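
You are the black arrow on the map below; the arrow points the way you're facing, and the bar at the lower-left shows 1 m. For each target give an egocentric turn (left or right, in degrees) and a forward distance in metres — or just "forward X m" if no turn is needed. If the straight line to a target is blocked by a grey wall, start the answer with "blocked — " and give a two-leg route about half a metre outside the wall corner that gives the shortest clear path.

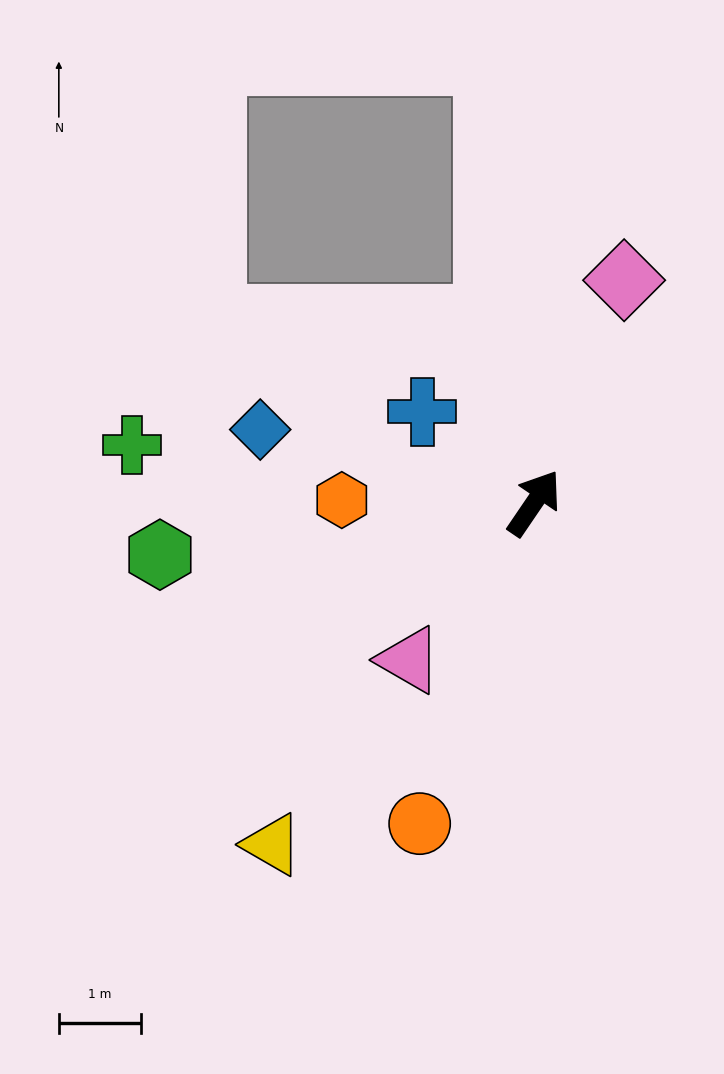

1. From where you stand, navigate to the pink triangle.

turn left 176°, forward 2.5 m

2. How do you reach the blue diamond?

turn left 109°, forward 3.5 m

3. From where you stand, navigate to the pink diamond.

turn left 12°, forward 2.9 m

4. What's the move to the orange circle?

turn right 165°, forward 4.2 m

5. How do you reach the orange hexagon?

turn left 123°, forward 2.4 m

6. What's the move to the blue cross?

turn left 85°, forward 1.8 m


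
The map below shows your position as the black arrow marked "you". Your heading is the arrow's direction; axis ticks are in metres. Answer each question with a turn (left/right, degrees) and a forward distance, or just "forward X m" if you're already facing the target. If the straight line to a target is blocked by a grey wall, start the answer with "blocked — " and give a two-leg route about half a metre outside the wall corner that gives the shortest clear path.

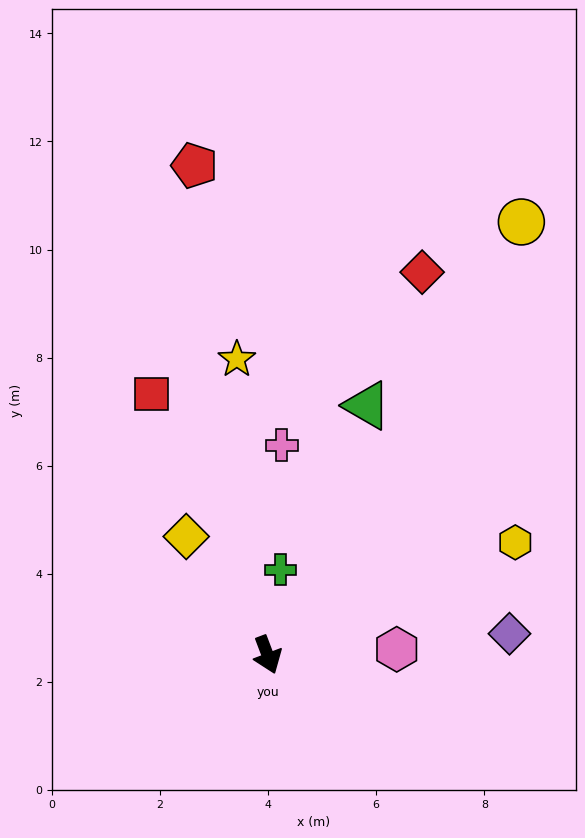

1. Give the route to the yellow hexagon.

turn left 94°, forward 5.0 m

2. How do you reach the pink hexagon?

turn left 72°, forward 2.4 m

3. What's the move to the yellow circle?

turn left 129°, forward 9.3 m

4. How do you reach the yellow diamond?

turn right 166°, forward 2.7 m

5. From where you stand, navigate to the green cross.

turn left 151°, forward 1.6 m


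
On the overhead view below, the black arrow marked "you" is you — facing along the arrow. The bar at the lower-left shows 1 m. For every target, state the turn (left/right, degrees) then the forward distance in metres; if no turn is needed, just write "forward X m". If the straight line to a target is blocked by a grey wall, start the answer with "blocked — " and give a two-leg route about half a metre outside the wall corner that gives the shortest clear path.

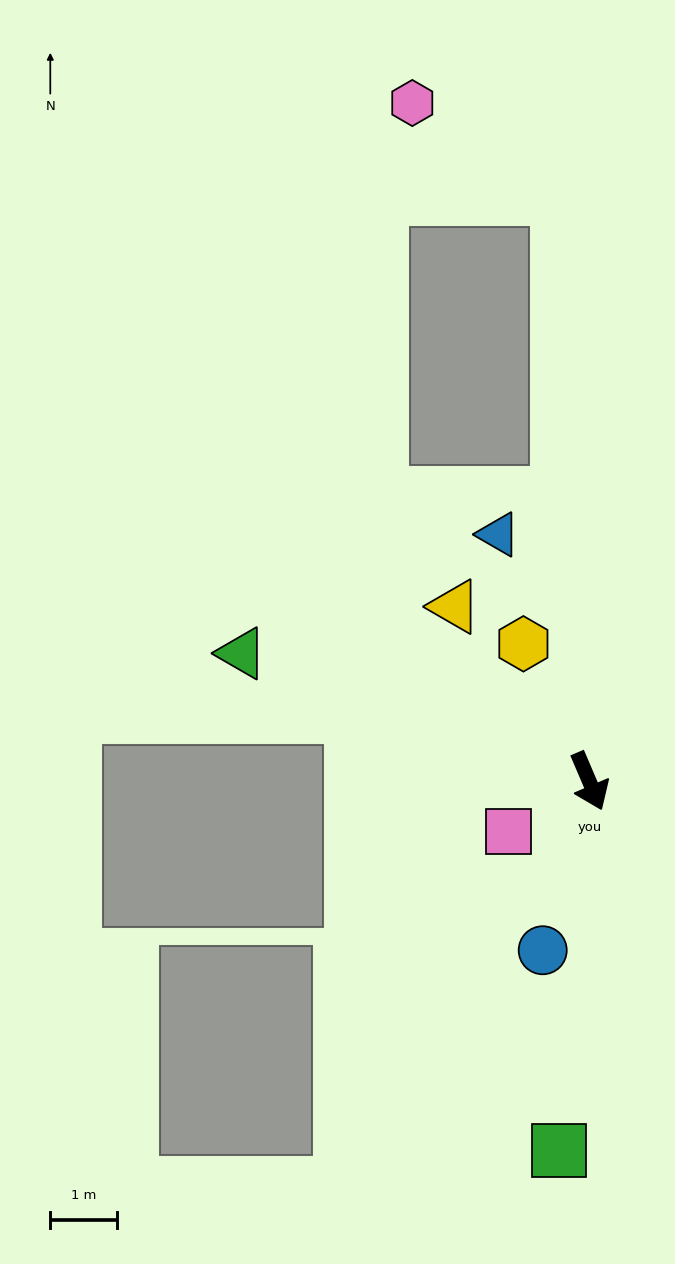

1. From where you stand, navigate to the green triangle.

turn right 133°, forward 5.6 m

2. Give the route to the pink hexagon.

blocked — turn left 160°, forward 8.8 m, then turn left 54°, forward 2.6 m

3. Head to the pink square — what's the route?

turn right 81°, forward 1.4 m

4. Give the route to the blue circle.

turn right 39°, forward 2.6 m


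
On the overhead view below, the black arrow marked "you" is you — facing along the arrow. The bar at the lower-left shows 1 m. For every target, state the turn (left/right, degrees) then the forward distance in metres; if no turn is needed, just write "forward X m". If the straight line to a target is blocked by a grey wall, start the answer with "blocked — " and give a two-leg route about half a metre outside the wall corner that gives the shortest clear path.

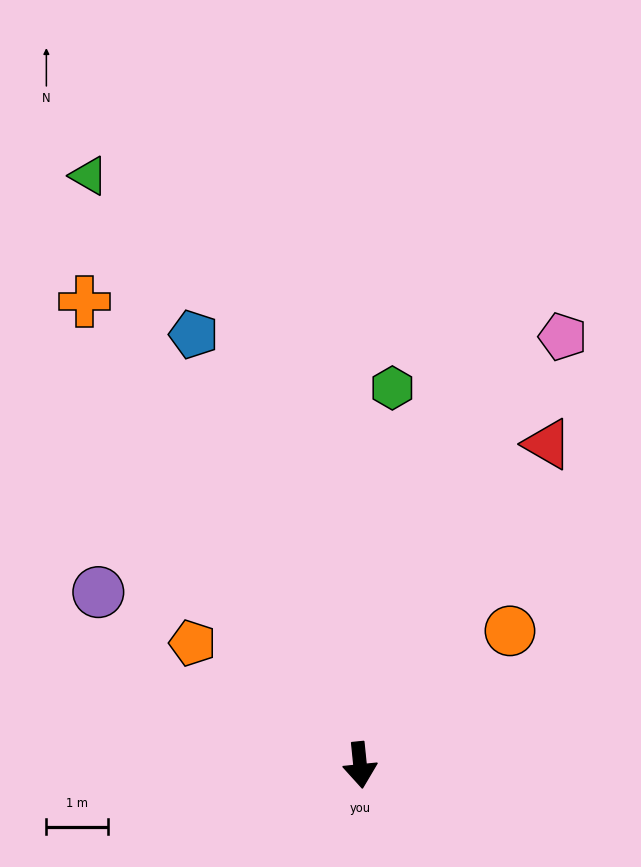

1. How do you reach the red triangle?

turn left 144°, forward 6.0 m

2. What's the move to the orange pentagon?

turn right 132°, forward 3.3 m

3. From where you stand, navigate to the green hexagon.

turn left 169°, forward 6.1 m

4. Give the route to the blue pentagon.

turn right 165°, forward 7.5 m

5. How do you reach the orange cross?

turn right 155°, forward 8.7 m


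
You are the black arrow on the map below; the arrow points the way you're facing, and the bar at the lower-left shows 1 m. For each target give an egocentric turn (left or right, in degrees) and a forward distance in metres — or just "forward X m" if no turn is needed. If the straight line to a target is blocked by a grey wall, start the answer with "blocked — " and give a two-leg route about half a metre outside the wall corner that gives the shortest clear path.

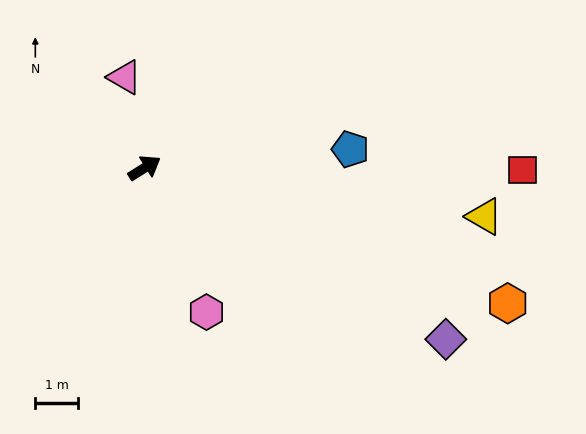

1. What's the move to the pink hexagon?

turn right 99°, forward 3.7 m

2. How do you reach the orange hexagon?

turn right 52°, forward 9.1 m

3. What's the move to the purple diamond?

turn right 62°, forward 8.2 m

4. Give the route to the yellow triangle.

turn right 40°, forward 8.1 m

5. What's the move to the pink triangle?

turn left 70°, forward 2.2 m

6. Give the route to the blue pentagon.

turn right 27°, forward 4.9 m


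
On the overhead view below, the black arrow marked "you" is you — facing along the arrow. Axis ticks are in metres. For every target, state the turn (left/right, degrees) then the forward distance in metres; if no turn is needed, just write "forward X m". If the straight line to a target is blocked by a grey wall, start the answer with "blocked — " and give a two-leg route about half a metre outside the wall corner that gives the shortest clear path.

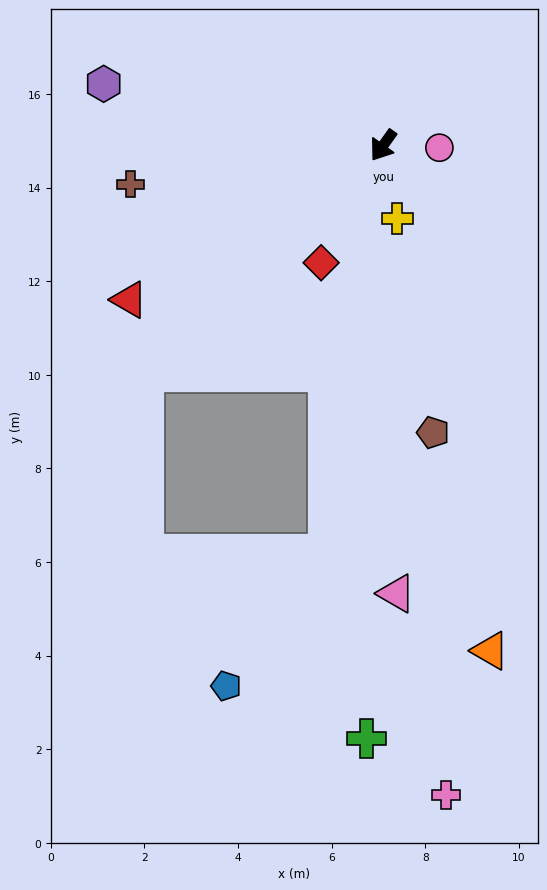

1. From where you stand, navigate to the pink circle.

turn left 123°, forward 1.2 m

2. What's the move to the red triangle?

turn right 23°, forward 6.4 m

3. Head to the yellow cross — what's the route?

turn left 46°, forward 1.6 m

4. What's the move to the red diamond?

turn left 8°, forward 2.8 m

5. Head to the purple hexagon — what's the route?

turn right 67°, forward 6.1 m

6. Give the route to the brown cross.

turn right 46°, forward 5.5 m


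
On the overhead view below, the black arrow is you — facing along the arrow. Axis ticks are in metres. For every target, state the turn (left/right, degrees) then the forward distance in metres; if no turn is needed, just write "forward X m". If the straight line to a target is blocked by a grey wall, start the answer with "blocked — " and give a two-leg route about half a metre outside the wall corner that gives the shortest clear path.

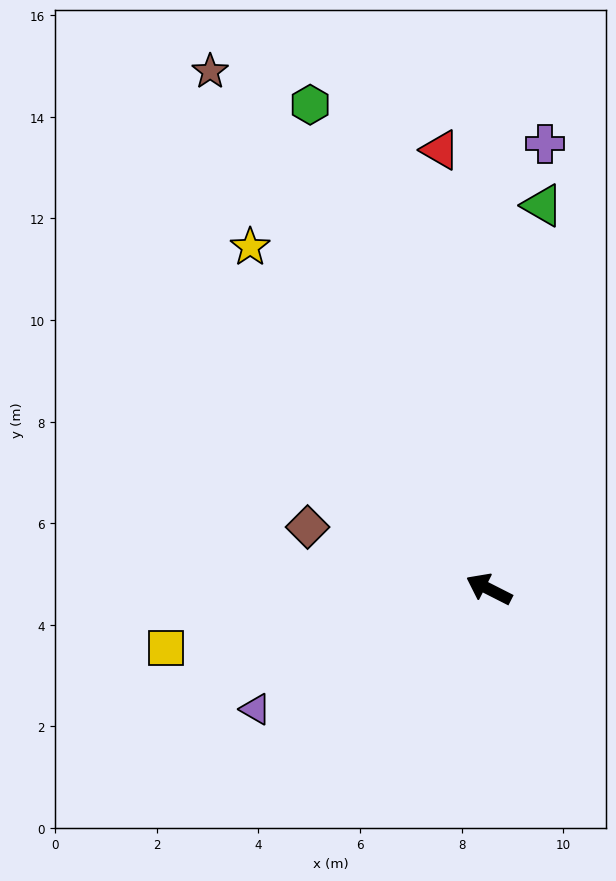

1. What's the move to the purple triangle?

turn left 54°, forward 5.2 m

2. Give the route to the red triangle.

turn right 57°, forward 8.7 m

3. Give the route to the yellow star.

turn right 28°, forward 8.2 m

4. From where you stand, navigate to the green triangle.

turn right 71°, forward 7.6 m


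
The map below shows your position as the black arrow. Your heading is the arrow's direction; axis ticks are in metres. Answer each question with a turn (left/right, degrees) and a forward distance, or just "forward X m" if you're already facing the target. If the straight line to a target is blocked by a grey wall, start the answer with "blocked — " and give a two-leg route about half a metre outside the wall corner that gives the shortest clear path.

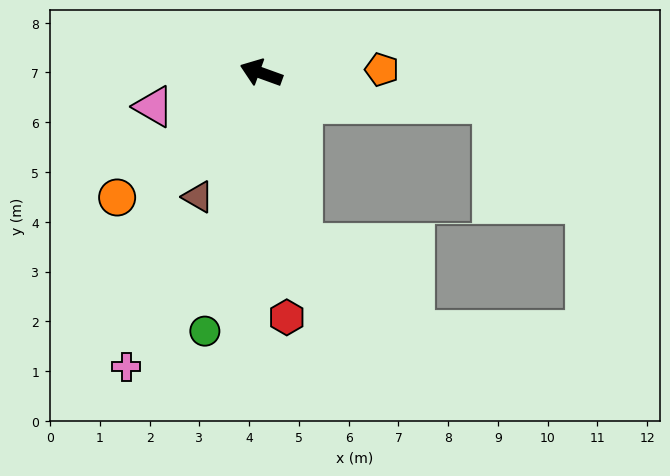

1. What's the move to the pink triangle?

turn left 37°, forward 2.3 m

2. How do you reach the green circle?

turn left 98°, forward 5.3 m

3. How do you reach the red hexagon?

turn left 116°, forward 4.9 m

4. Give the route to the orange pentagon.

turn right 158°, forward 2.4 m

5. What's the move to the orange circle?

turn left 61°, forward 3.8 m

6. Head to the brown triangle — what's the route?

turn left 83°, forward 2.8 m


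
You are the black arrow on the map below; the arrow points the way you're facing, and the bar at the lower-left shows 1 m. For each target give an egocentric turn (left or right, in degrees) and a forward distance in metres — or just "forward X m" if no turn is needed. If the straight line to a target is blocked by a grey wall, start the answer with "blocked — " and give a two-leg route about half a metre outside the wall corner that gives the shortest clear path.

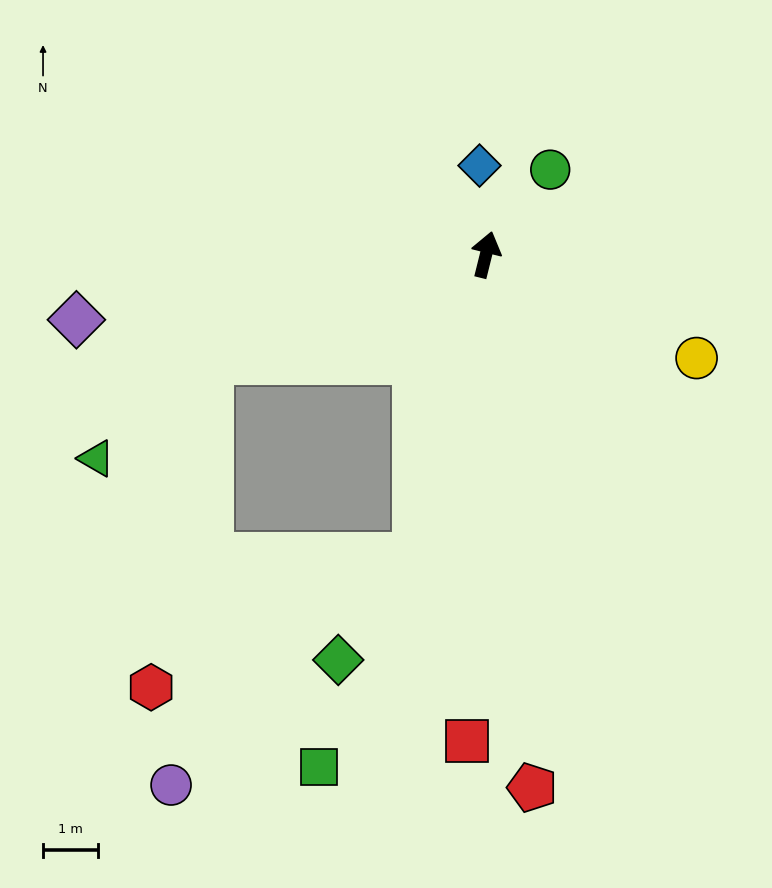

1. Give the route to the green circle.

turn right 23°, forward 1.9 m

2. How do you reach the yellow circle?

turn right 102°, forward 4.3 m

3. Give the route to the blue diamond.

turn left 18°, forward 1.6 m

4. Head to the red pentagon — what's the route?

turn right 161°, forward 9.8 m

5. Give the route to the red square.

turn right 168°, forward 8.9 m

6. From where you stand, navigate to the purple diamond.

turn left 113°, forward 7.6 m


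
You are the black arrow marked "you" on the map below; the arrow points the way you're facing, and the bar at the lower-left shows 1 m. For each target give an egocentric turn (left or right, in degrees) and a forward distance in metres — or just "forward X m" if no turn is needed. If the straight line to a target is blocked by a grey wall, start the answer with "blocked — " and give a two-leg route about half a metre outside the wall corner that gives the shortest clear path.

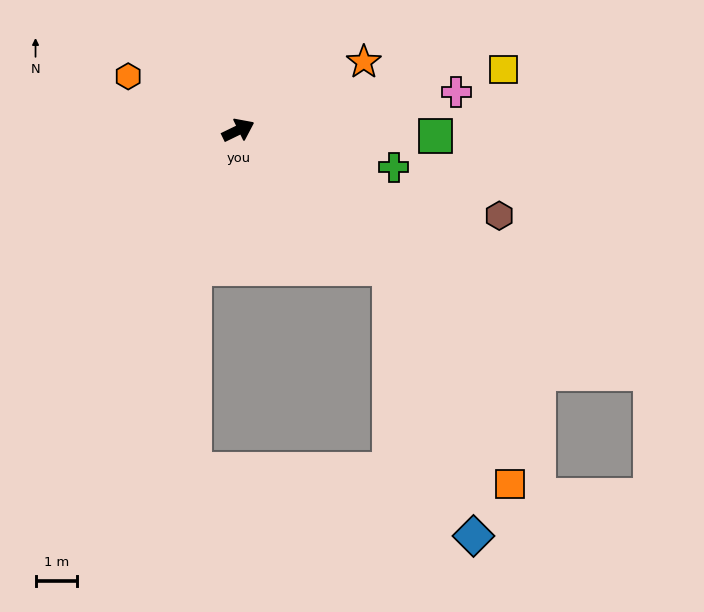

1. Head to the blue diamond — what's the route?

blocked — turn right 68°, forward 4.9 m, then turn right 31°, forward 6.7 m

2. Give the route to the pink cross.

turn right 16°, forward 5.3 m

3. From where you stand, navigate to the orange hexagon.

turn left 128°, forward 2.9 m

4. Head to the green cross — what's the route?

turn right 39°, forward 3.8 m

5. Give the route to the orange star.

turn left 3°, forward 3.4 m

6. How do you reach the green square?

turn right 28°, forward 4.7 m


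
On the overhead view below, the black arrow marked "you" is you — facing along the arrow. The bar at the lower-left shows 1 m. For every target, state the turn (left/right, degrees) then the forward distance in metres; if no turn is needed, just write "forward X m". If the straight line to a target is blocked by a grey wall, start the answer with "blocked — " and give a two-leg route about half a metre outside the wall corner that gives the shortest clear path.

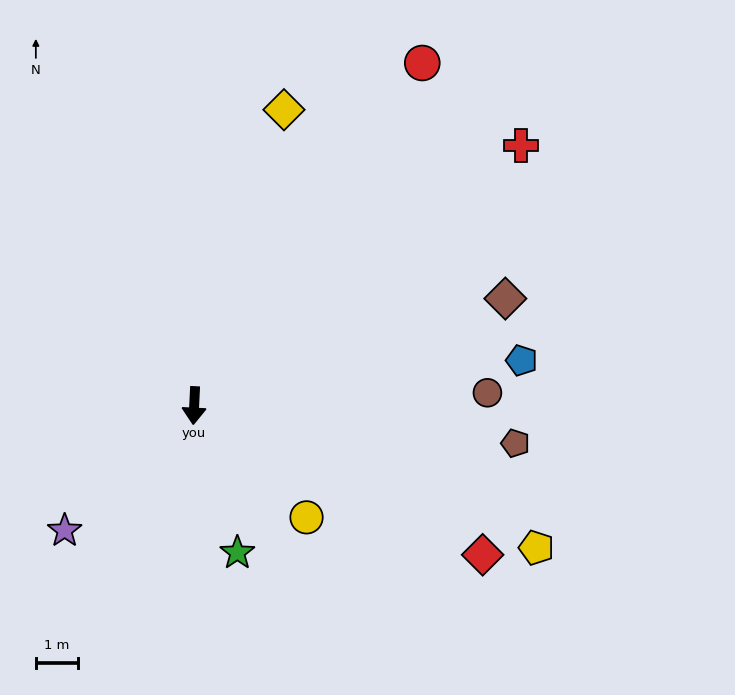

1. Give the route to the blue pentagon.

turn left 101°, forward 7.8 m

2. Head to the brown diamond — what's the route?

turn left 112°, forward 7.8 m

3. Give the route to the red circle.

turn left 149°, forward 9.8 m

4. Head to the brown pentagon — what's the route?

turn left 86°, forward 7.7 m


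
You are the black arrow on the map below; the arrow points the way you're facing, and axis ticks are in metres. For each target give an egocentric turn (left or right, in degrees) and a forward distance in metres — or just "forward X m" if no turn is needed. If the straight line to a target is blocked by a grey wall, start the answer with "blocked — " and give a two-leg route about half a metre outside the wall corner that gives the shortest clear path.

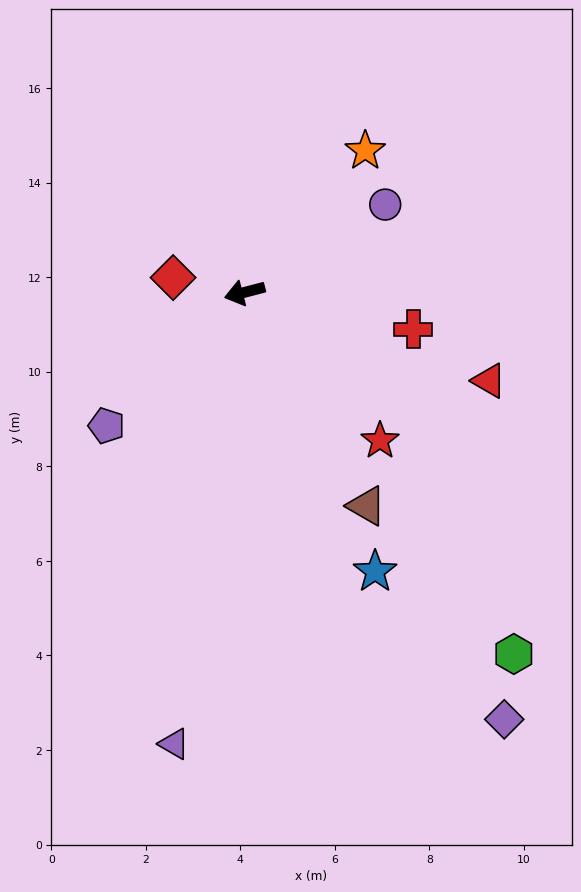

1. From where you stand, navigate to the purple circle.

turn right 163°, forward 3.5 m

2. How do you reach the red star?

turn left 118°, forward 4.2 m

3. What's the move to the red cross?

turn left 153°, forward 3.6 m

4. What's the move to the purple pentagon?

turn left 29°, forward 4.1 m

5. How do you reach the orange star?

turn right 145°, forward 3.9 m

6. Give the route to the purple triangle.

turn left 67°, forward 9.7 m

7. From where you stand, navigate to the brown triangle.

turn left 105°, forward 5.2 m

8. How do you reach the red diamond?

turn right 26°, forward 1.5 m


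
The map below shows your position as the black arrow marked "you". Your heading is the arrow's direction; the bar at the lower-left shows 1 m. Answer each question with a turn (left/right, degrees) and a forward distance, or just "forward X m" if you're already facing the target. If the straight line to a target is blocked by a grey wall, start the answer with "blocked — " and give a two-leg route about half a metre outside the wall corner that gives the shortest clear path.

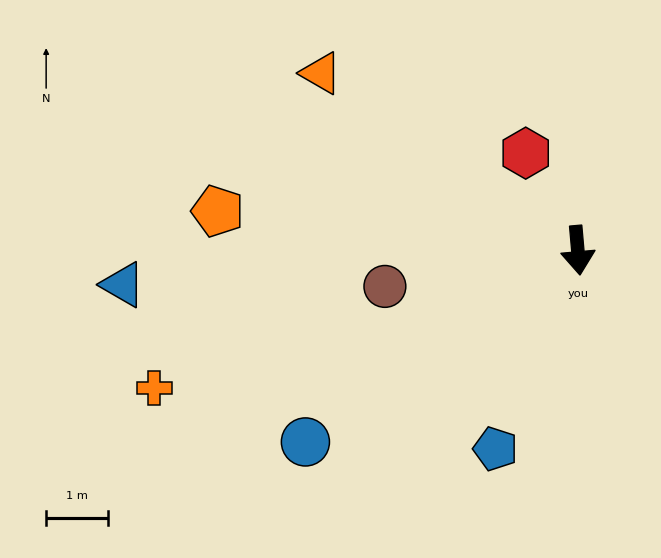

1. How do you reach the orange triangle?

turn right 130°, forward 5.0 m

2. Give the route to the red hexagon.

turn right 157°, forward 1.8 m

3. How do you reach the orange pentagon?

turn right 101°, forward 5.9 m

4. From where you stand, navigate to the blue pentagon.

turn right 28°, forward 3.5 m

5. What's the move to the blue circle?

turn right 60°, forward 5.4 m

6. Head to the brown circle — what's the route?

turn right 84°, forward 3.2 m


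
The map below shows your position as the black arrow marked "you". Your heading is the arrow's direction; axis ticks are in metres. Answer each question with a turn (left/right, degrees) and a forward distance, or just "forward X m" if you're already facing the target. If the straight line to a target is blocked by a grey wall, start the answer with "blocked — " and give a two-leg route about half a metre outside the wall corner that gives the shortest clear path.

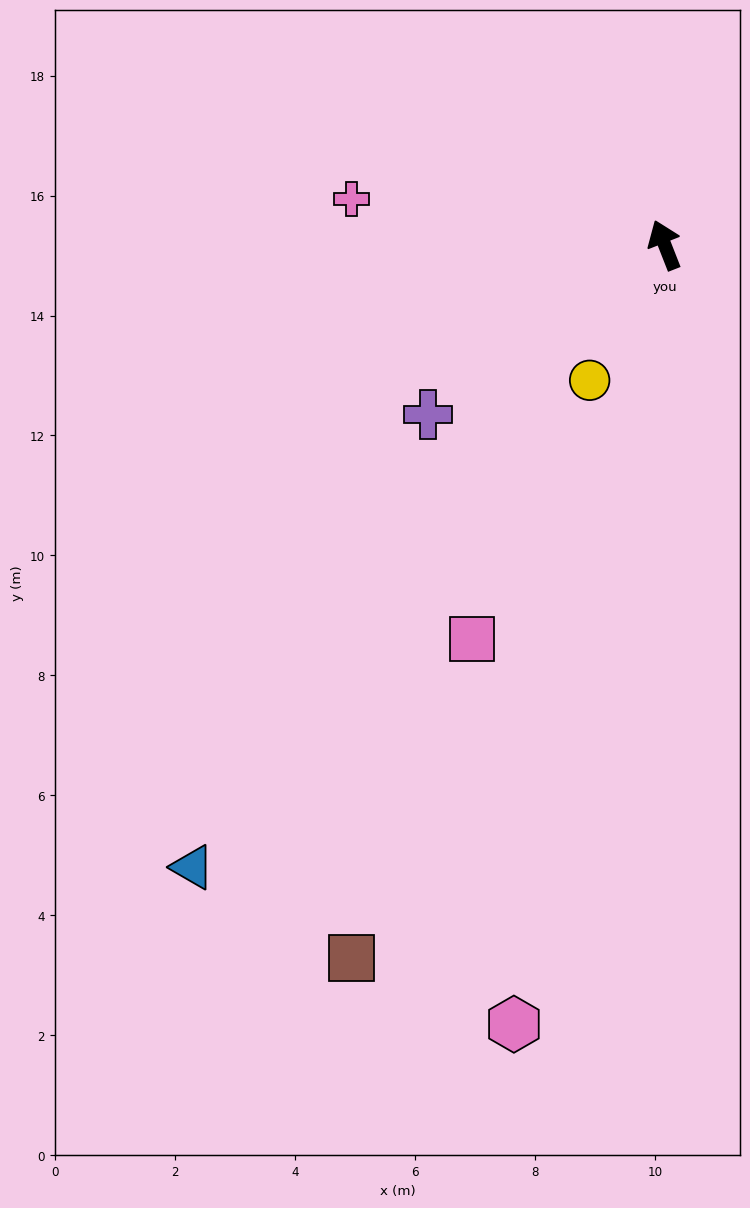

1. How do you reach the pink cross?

turn left 60°, forward 5.3 m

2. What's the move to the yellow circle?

turn left 130°, forward 2.6 m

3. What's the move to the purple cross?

turn left 104°, forward 4.9 m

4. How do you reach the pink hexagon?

turn left 148°, forward 13.2 m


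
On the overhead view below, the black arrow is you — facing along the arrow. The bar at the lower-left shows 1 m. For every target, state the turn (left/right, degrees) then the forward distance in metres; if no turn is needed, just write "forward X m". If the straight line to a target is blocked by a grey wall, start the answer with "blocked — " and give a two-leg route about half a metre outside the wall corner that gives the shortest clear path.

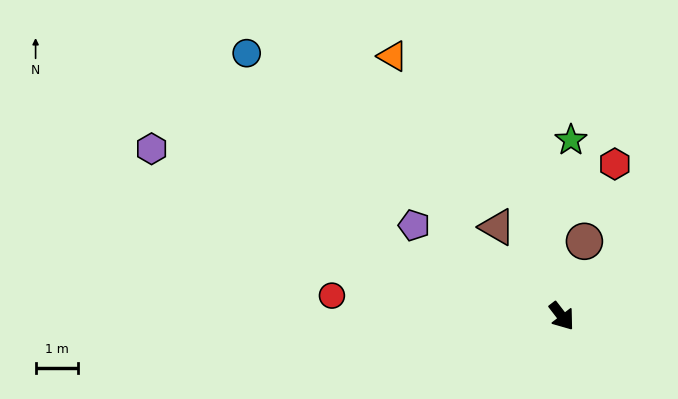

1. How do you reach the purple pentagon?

turn right 159°, forward 4.0 m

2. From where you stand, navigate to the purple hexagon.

turn right 150°, forward 10.3 m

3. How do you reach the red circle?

turn right 133°, forward 5.4 m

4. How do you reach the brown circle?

turn left 126°, forward 1.8 m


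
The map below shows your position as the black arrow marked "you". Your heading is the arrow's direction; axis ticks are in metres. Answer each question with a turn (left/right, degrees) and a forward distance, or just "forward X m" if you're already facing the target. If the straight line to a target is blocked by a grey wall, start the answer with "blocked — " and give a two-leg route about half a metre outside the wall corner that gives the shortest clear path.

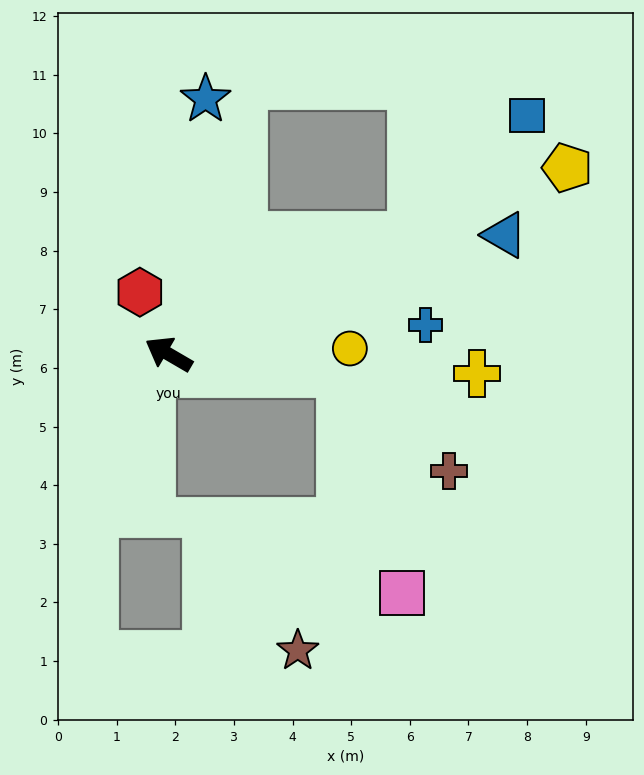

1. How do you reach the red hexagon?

turn right 35°, forward 1.2 m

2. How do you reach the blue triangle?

turn right 130°, forward 6.1 m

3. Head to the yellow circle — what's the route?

turn right 148°, forward 3.1 m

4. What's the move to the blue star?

turn right 68°, forward 4.4 m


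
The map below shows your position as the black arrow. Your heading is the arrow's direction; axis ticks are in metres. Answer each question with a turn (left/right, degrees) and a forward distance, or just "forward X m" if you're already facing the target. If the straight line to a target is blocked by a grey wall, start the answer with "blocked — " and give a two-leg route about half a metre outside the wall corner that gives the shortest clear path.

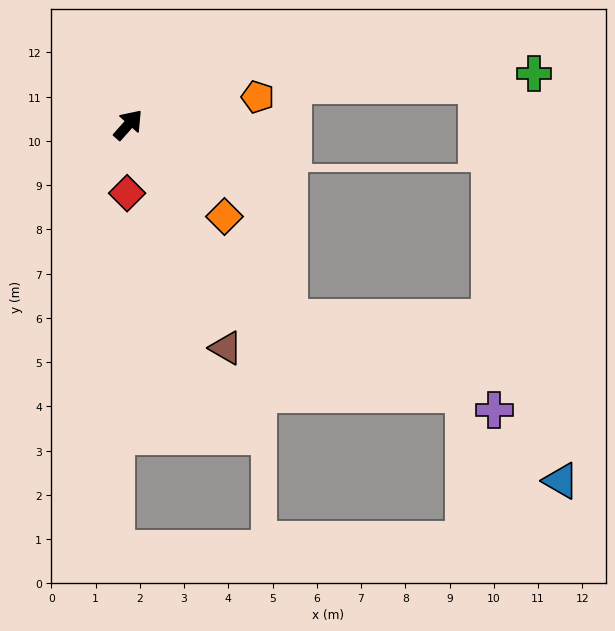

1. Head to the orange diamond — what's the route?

turn right 92°, forward 3.0 m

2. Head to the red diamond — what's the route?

turn right 139°, forward 1.5 m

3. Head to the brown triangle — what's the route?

turn right 115°, forward 5.5 m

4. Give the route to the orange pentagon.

turn right 36°, forward 3.0 m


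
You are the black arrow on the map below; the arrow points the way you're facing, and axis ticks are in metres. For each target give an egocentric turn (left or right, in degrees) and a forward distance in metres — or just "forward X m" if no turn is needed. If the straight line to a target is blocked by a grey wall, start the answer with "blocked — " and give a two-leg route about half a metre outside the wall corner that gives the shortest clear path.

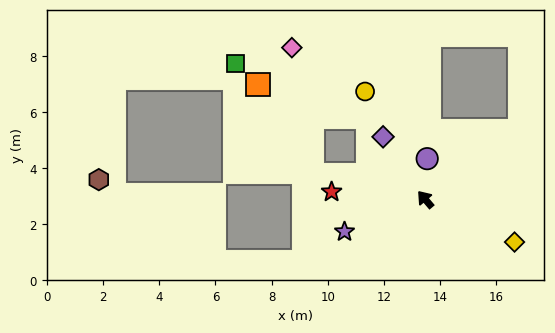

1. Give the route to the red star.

turn left 45°, forward 3.3 m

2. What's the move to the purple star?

turn left 71°, forward 3.1 m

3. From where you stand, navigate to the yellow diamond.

turn right 156°, forward 3.5 m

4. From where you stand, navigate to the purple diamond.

turn right 6°, forward 2.7 m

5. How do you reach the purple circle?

turn right 43°, forward 1.5 m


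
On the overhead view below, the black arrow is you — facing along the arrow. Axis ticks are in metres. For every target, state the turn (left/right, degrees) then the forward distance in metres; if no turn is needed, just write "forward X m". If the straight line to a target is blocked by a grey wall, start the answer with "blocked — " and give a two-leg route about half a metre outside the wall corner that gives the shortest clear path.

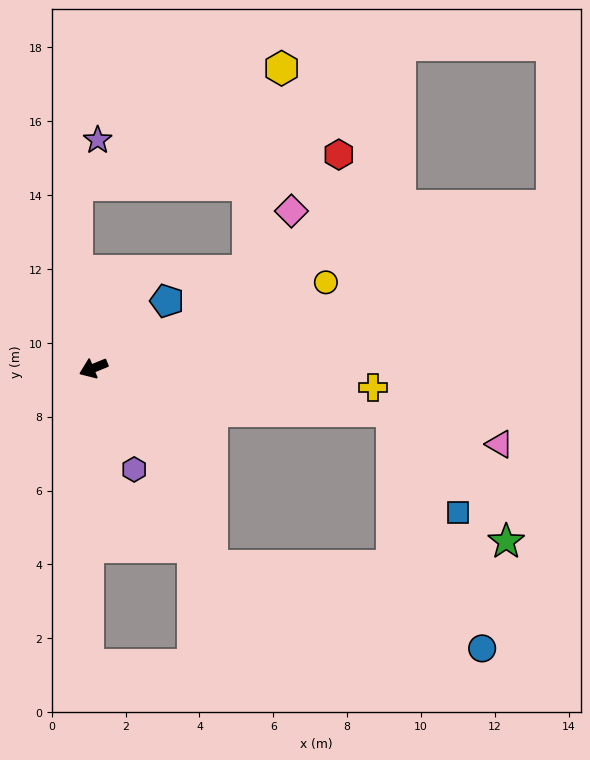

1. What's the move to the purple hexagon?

turn left 90°, forward 3.0 m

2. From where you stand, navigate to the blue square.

blocked — turn left 149°, forward 8.2 m, then turn right 48°, forward 3.3 m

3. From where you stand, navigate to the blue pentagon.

turn right 160°, forward 2.7 m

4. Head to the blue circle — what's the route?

blocked — turn left 149°, forward 8.2 m, then turn right 60°, forward 6.9 m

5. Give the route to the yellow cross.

turn left 154°, forward 7.6 m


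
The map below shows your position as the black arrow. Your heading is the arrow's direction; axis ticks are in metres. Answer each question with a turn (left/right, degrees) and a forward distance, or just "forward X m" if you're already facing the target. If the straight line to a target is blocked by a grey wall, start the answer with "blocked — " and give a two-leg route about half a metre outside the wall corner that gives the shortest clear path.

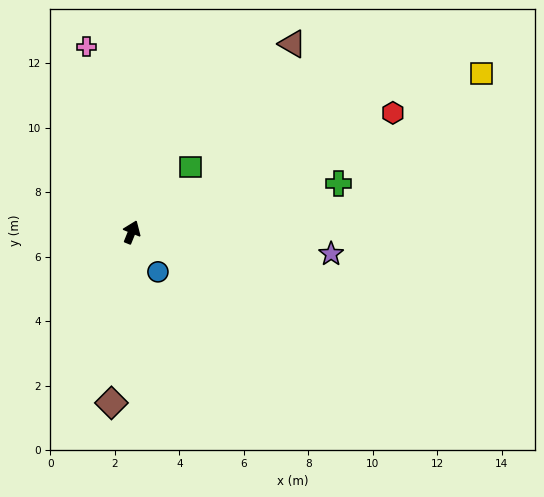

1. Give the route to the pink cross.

turn left 36°, forward 5.9 m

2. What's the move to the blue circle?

turn right 125°, forward 1.5 m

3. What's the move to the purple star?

turn right 74°, forward 6.2 m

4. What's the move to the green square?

turn right 20°, forward 2.7 m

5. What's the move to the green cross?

turn right 55°, forward 6.6 m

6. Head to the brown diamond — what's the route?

turn right 165°, forward 5.3 m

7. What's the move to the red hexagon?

turn right 43°, forward 8.9 m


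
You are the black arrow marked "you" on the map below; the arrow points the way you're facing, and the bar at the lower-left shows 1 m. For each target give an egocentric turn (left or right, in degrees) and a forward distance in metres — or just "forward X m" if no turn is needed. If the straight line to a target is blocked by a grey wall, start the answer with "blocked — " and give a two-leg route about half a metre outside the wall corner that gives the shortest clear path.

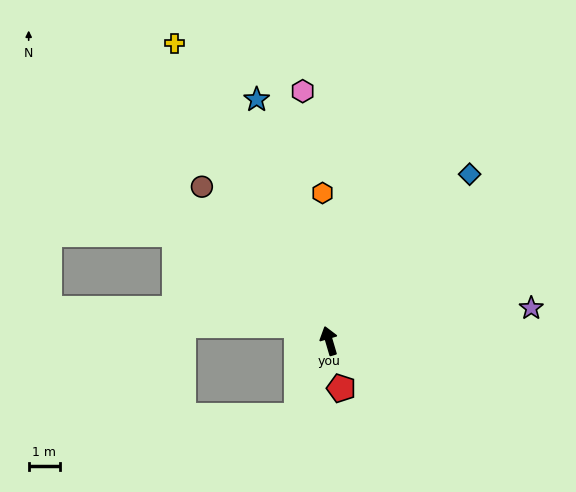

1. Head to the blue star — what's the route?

forward 8.1 m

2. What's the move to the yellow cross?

turn left 11°, forward 10.8 m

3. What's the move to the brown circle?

turn left 23°, forward 6.4 m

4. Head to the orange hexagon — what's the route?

turn right 14°, forward 4.7 m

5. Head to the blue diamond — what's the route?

turn right 57°, forward 7.0 m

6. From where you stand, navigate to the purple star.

turn right 97°, forward 6.6 m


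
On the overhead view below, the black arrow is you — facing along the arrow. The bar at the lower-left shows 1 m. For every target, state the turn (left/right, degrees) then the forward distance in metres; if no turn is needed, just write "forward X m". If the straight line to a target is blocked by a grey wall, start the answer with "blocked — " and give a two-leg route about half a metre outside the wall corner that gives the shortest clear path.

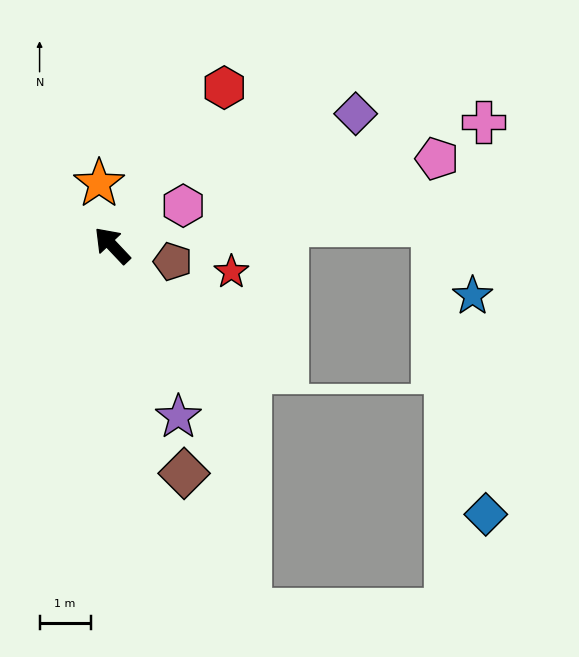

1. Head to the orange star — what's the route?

turn right 31°, forward 1.2 m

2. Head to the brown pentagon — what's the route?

turn right 148°, forward 1.2 m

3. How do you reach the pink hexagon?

turn right 104°, forward 1.6 m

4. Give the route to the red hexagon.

turn right 79°, forward 3.8 m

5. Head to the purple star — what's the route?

turn left 158°, forward 3.6 m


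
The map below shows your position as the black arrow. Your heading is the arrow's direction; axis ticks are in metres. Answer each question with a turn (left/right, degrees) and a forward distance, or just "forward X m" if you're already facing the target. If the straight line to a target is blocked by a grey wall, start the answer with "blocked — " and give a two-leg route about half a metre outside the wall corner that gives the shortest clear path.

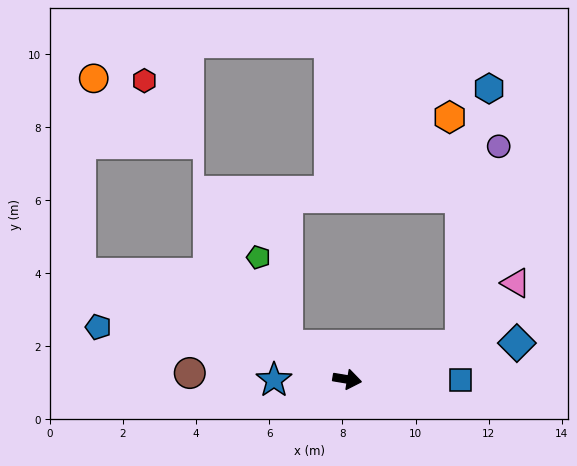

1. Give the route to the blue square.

turn left 9°, forward 3.1 m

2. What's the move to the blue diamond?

turn left 22°, forward 4.7 m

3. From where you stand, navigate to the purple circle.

blocked — turn left 26°, forward 3.2 m, then turn left 63°, forward 5.5 m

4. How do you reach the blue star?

turn right 170°, forward 2.0 m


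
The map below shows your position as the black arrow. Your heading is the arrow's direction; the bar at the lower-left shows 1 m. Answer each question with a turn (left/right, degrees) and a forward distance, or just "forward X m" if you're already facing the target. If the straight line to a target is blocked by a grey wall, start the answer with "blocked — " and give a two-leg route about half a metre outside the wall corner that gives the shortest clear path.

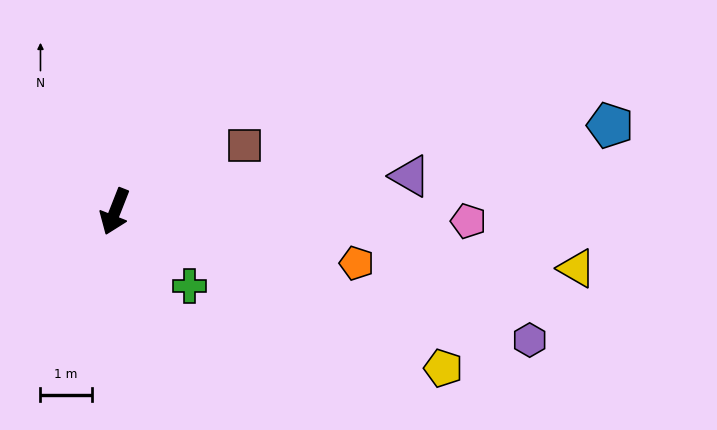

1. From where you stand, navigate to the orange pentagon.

turn left 99°, forward 4.8 m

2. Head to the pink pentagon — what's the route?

turn left 110°, forward 6.9 m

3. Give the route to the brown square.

turn left 138°, forward 2.8 m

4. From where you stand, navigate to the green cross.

turn left 67°, forward 2.1 m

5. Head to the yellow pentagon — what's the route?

turn left 86°, forward 7.1 m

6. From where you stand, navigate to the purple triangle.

turn left 118°, forward 5.8 m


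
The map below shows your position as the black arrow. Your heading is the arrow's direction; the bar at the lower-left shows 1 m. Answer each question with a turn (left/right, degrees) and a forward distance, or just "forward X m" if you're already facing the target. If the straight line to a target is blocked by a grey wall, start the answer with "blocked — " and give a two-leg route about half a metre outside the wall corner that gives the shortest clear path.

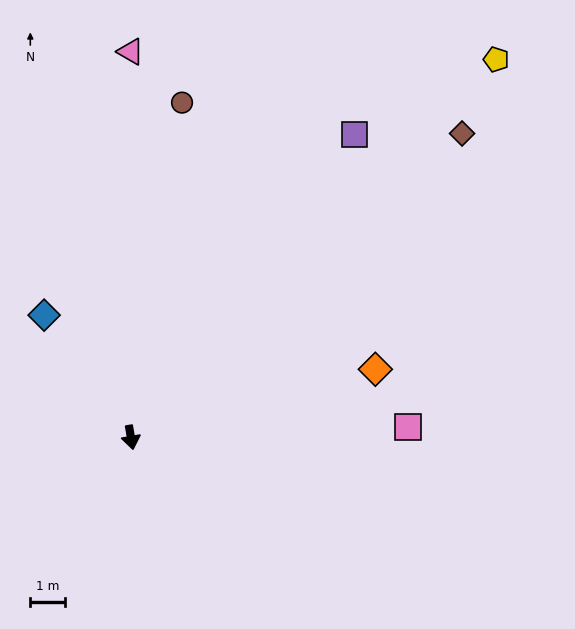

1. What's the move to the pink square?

turn left 82°, forward 8.1 m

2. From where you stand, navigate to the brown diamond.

turn left 123°, forward 13.1 m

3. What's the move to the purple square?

turn left 134°, forward 11.0 m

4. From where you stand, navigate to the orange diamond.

turn left 96°, forward 7.4 m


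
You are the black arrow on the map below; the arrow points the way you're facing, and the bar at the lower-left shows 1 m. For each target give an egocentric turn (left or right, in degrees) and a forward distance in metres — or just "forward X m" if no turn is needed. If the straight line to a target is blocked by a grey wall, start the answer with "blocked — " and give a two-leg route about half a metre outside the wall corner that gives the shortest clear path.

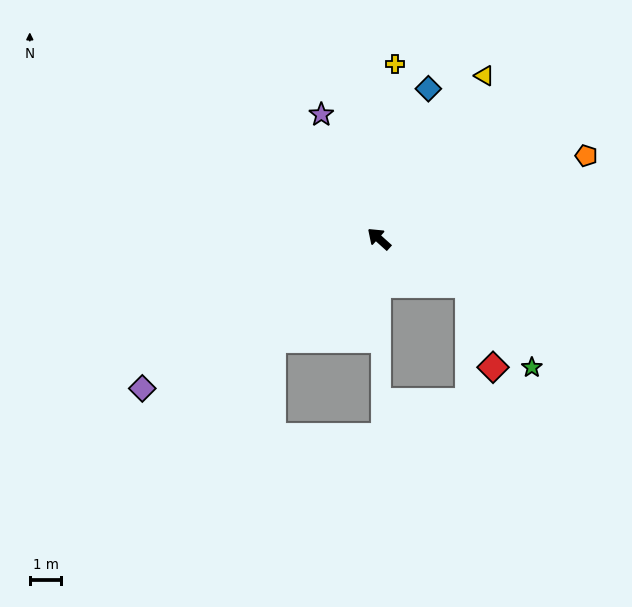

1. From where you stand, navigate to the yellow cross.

turn right 53°, forward 5.6 m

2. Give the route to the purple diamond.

turn left 74°, forward 8.9 m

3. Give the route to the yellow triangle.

turn right 81°, forward 6.1 m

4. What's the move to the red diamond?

blocked — turn right 165°, forward 3.2 m, then turn right 47°, forward 2.7 m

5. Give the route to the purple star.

turn right 23°, forward 4.3 m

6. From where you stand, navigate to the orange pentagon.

turn right 116°, forward 7.1 m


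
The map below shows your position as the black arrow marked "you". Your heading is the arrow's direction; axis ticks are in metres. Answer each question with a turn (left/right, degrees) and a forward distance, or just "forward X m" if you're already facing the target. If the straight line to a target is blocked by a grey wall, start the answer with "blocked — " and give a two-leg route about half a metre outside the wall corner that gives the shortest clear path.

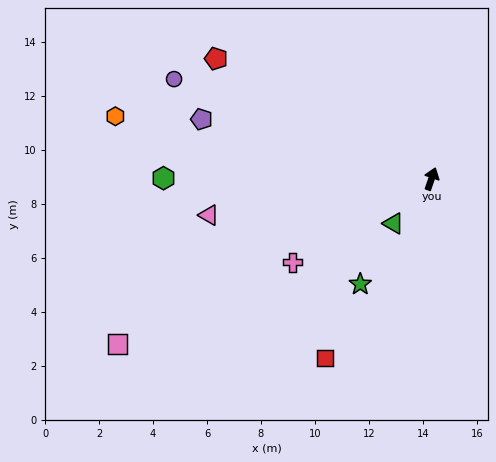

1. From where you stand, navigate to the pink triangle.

turn left 118°, forward 8.4 m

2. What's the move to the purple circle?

turn left 88°, forward 10.2 m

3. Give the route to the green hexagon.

turn left 109°, forward 9.9 m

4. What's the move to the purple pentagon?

turn left 95°, forward 8.8 m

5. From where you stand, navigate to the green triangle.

turn left 159°, forward 2.2 m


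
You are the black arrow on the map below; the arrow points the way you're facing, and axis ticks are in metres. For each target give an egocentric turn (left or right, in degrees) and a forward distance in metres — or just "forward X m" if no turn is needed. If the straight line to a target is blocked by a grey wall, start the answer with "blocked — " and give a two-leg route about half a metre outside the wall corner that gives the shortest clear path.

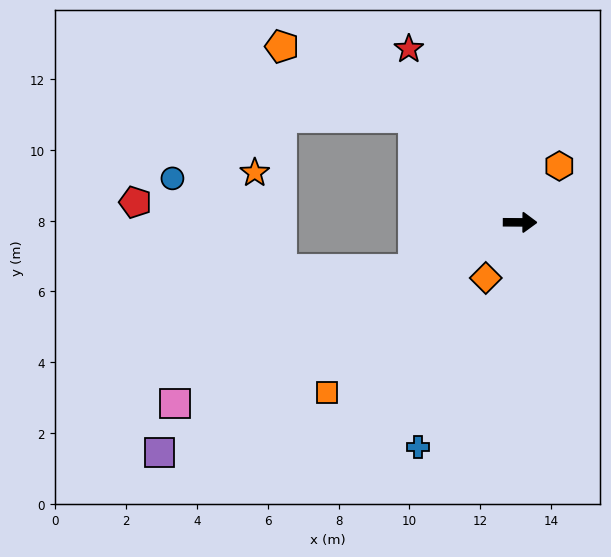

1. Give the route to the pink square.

turn right 152°, forward 11.0 m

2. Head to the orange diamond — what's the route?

turn right 121°, forward 1.8 m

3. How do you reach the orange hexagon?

turn left 56°, forward 1.9 m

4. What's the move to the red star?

turn left 123°, forward 5.8 m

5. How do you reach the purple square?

turn right 147°, forward 12.1 m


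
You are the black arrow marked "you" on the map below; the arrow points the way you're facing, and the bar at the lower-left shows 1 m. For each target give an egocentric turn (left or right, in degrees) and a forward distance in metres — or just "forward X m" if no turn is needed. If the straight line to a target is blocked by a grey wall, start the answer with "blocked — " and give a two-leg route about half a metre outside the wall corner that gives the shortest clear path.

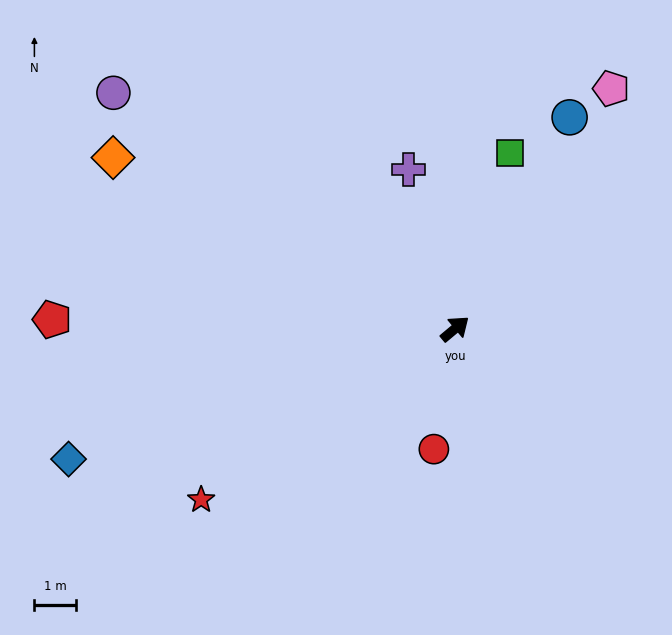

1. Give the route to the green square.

turn left 33°, forward 4.4 m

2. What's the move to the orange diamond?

turn left 114°, forward 9.2 m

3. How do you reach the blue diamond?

turn left 159°, forward 9.8 m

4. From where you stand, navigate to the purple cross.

turn left 66°, forward 4.0 m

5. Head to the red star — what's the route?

turn left 174°, forward 7.4 m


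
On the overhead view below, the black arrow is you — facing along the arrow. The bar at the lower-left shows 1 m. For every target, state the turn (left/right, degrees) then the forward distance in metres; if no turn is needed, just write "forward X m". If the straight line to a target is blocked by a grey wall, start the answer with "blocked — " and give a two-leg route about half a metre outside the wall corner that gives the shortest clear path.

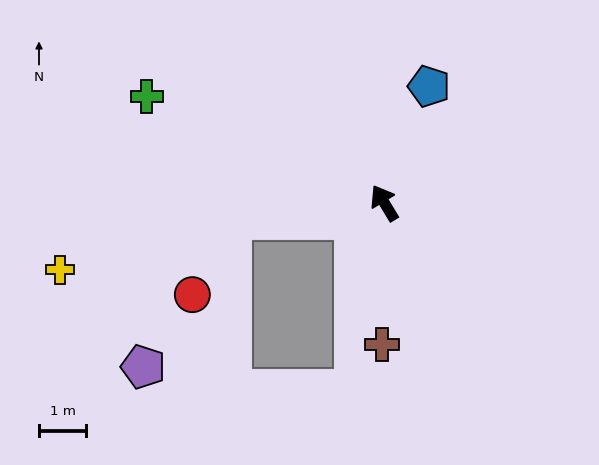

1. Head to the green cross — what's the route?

turn left 35°, forward 5.5 m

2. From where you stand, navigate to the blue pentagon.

turn right 52°, forward 2.7 m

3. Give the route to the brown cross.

turn left 148°, forward 3.0 m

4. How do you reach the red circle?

blocked — turn left 65°, forward 3.3 m, then turn left 56°, forward 1.8 m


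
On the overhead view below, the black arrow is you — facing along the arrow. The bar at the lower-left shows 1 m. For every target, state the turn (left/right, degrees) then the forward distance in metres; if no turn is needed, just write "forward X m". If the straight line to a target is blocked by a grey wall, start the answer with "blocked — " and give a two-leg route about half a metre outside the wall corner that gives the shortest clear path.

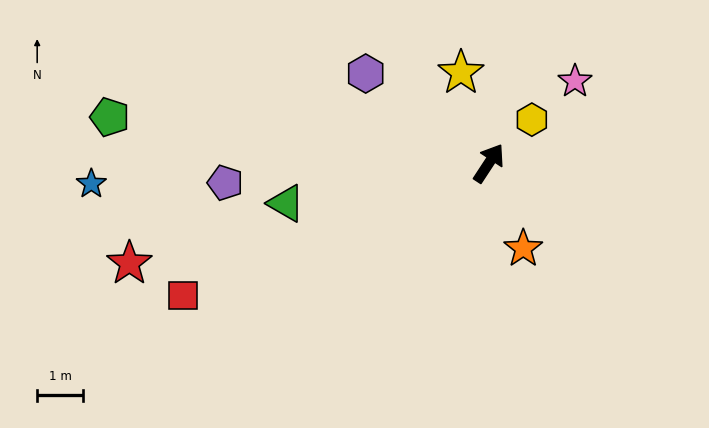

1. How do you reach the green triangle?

turn left 134°, forward 4.5 m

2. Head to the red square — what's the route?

turn left 147°, forward 7.2 m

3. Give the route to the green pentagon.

turn left 116°, forward 8.3 m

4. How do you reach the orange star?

turn right 125°, forward 2.0 m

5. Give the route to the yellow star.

turn left 50°, forward 2.1 m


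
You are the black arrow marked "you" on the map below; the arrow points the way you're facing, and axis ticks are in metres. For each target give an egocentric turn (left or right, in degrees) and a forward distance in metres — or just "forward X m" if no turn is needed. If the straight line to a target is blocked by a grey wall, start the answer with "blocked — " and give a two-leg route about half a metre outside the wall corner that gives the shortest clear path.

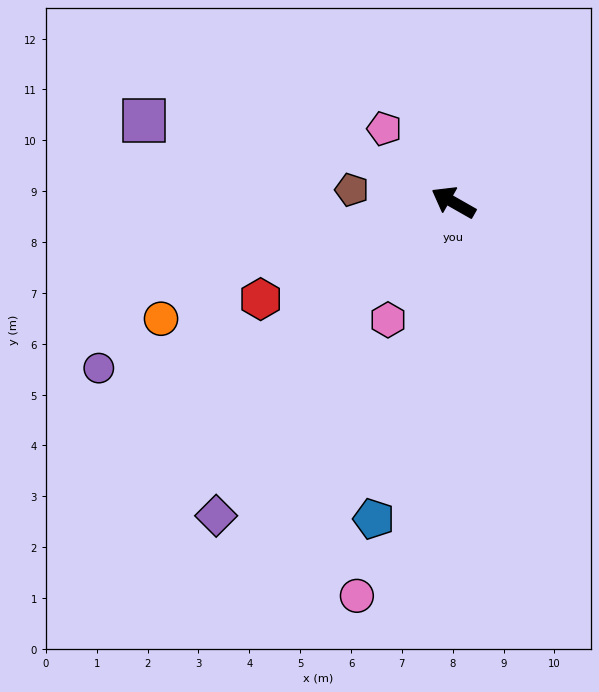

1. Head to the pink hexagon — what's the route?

turn left 91°, forward 2.6 m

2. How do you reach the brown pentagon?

turn left 23°, forward 2.0 m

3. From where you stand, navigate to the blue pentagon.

turn left 106°, forward 6.4 m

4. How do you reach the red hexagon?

turn left 56°, forward 4.2 m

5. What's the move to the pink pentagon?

turn right 17°, forward 2.0 m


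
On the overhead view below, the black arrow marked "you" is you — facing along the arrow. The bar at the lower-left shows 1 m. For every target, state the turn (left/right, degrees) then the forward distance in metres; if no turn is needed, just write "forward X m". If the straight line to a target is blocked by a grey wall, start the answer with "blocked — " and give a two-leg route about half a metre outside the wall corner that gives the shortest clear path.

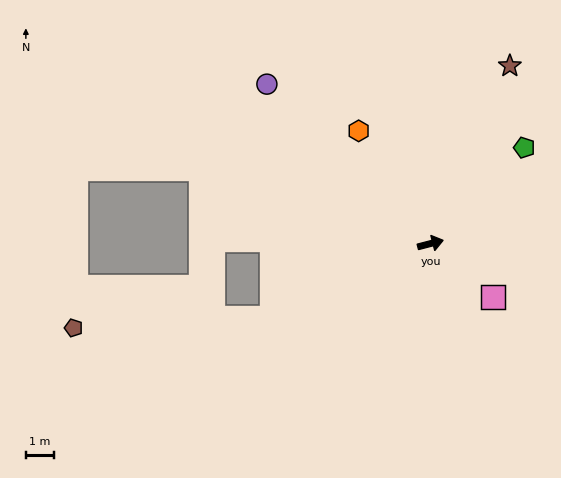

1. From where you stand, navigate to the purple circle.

turn left 121°, forward 8.1 m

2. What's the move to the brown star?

turn left 51°, forward 6.9 m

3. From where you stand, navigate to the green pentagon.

turn left 31°, forward 4.7 m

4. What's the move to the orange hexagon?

turn left 108°, forward 4.7 m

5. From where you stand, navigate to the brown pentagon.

blocked — turn right 169°, forward 6.2 m, then turn right 23°, forward 7.0 m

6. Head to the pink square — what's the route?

turn right 55°, forward 2.9 m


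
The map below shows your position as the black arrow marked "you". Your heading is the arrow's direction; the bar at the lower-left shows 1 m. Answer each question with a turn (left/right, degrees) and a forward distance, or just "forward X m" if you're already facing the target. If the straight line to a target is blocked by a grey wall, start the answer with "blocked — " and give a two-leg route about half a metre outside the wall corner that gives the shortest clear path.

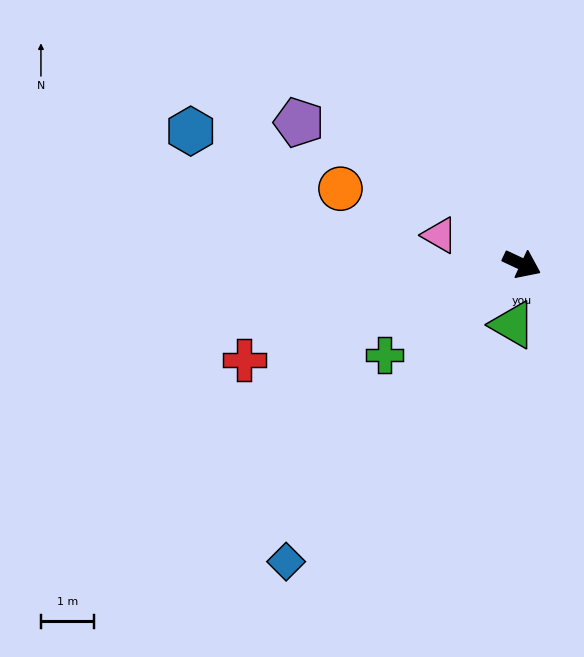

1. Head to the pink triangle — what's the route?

turn right 174°, forward 1.6 m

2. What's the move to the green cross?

turn right 121°, forward 3.1 m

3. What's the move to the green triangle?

turn right 74°, forward 1.1 m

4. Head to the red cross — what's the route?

turn right 136°, forward 5.5 m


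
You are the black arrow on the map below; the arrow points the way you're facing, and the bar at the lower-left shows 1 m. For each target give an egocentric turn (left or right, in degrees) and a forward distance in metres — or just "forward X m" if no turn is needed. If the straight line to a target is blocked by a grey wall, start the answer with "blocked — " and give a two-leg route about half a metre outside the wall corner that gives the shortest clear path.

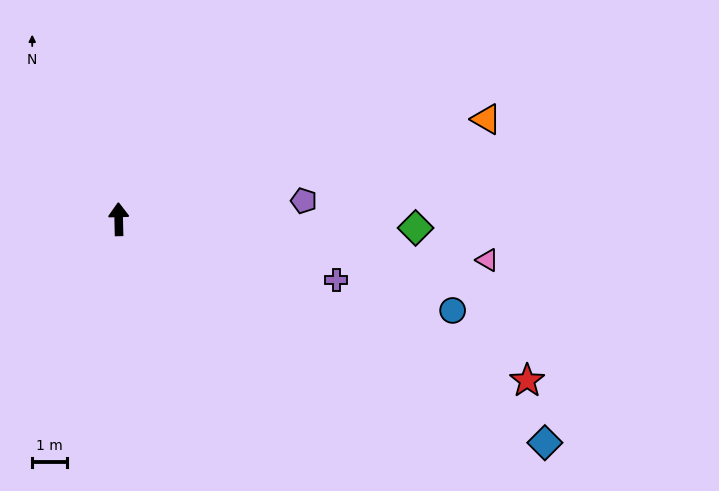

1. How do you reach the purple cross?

turn right 107°, forward 6.4 m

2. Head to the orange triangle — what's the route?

turn right 76°, forward 10.8 m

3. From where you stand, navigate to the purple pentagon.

turn right 86°, forward 5.3 m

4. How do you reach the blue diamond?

turn right 119°, forward 13.6 m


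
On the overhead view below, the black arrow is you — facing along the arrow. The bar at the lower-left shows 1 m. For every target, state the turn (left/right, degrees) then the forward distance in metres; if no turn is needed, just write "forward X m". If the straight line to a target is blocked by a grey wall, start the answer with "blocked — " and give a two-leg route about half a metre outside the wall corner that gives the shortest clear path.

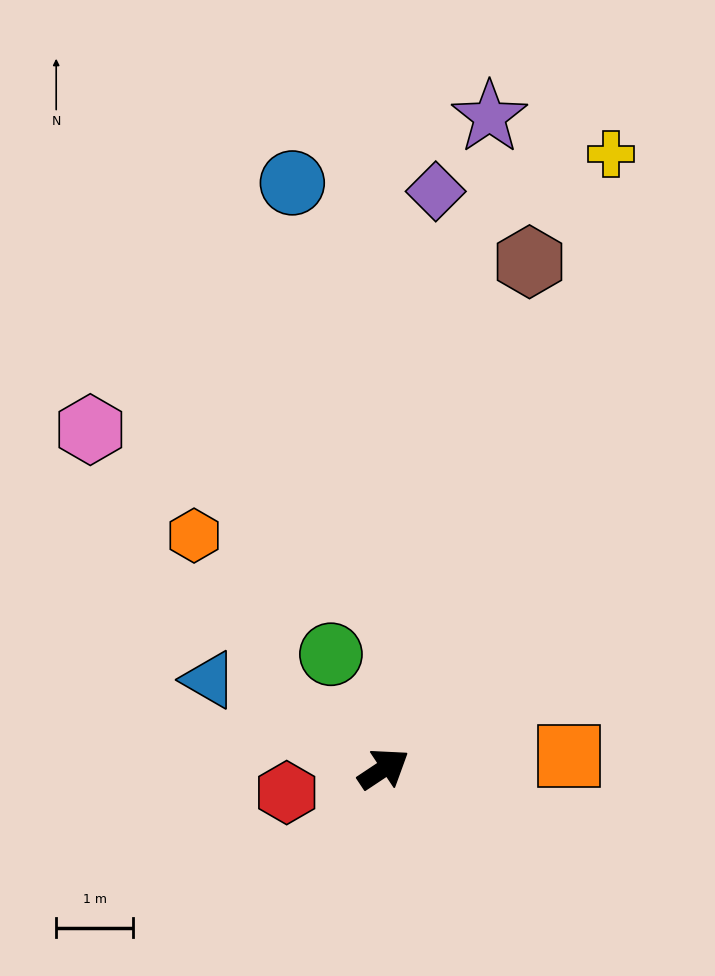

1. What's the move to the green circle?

turn left 81°, forward 1.6 m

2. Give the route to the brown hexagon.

turn left 40°, forward 6.9 m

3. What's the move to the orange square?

turn right 30°, forward 2.4 m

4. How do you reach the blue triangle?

turn left 119°, forward 2.5 m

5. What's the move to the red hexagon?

turn left 160°, forward 1.3 m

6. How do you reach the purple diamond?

turn left 51°, forward 7.5 m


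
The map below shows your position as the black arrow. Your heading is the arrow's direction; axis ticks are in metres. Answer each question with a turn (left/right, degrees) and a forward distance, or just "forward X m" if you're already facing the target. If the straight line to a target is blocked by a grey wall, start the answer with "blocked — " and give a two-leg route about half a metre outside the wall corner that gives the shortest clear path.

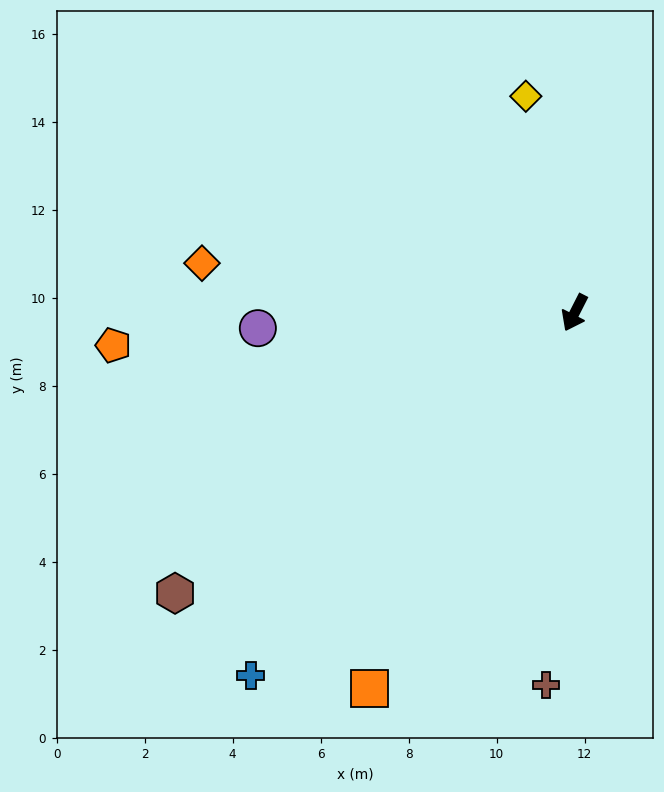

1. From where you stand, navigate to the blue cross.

turn right 15°, forward 11.1 m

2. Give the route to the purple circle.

turn right 60°, forward 7.2 m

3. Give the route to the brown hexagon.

turn right 28°, forward 11.1 m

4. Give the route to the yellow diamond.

turn right 140°, forward 5.0 m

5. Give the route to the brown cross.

turn left 23°, forward 8.5 m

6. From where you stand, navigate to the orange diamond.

turn right 71°, forward 8.5 m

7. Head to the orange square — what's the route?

forward 9.7 m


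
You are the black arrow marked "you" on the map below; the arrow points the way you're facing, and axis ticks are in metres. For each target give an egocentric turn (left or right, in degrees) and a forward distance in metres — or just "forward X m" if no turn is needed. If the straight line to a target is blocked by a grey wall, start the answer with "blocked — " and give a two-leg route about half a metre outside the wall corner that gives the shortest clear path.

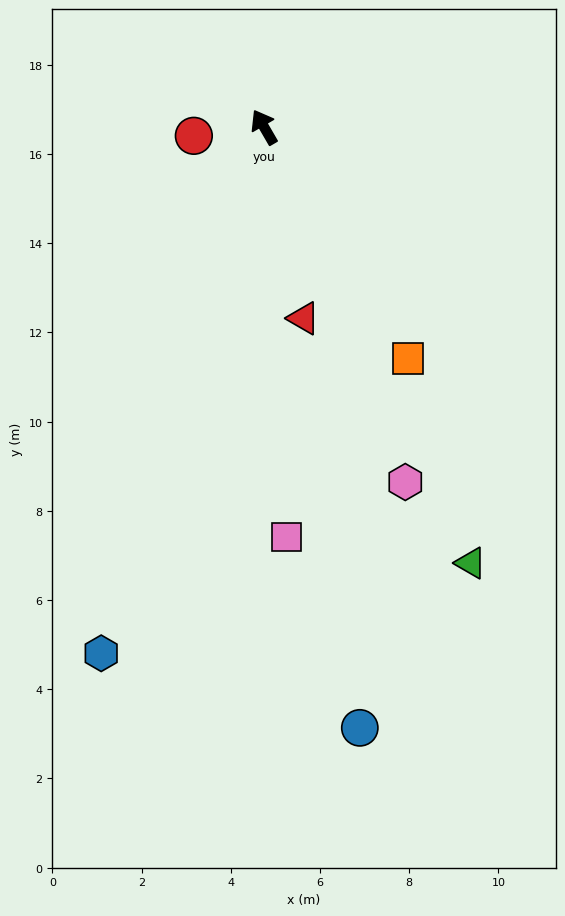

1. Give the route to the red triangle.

turn left 162°, forward 4.4 m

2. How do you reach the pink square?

turn left 153°, forward 9.2 m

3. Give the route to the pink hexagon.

turn left 172°, forward 8.6 m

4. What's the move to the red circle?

turn left 67°, forward 1.6 m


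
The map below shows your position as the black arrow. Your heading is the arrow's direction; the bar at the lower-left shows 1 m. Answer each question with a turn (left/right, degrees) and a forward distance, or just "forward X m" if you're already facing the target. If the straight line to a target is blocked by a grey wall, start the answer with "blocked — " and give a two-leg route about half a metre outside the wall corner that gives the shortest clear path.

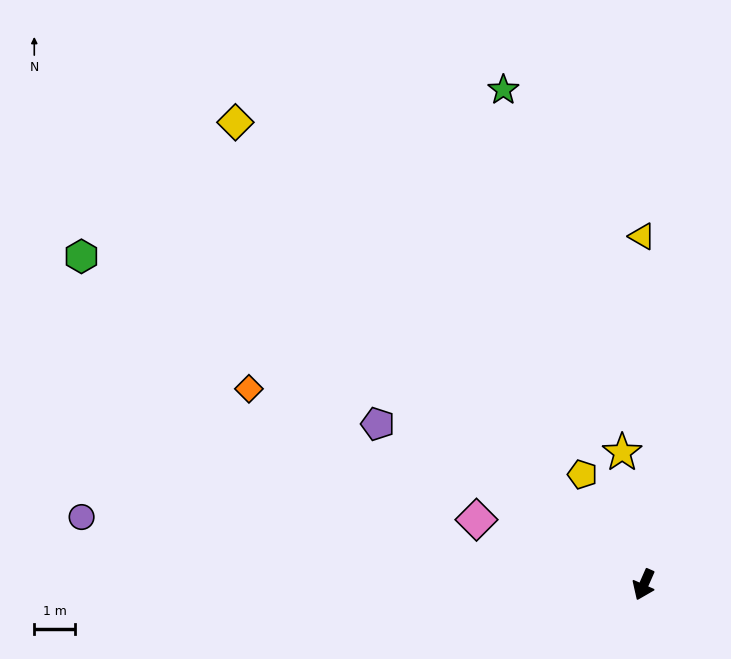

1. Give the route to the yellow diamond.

turn right 115°, forward 15.2 m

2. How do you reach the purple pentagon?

turn right 97°, forward 7.6 m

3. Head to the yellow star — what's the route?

turn right 147°, forward 3.3 m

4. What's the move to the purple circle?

turn right 73°, forward 13.9 m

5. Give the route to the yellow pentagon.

turn right 127°, forward 3.1 m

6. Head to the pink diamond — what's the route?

turn right 88°, forward 4.4 m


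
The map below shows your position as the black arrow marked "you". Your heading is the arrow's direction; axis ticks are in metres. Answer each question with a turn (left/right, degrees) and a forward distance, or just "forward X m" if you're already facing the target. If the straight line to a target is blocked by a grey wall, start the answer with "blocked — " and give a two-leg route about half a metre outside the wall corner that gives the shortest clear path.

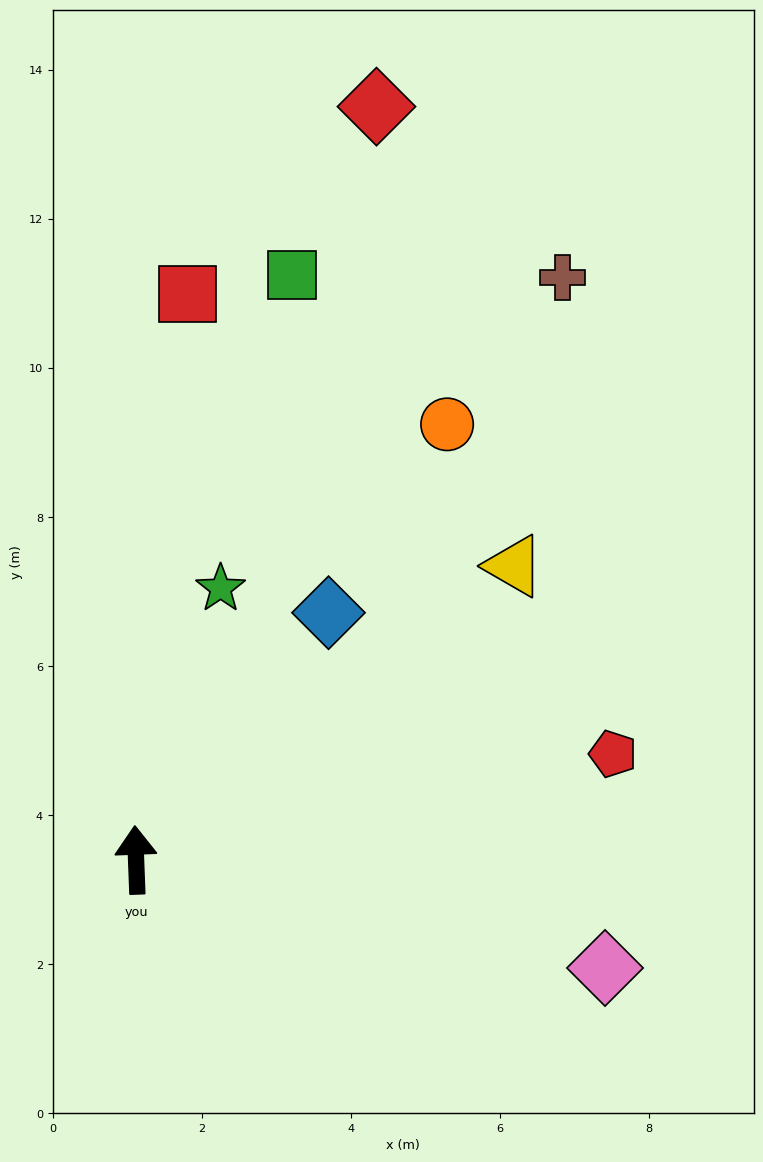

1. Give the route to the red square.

turn right 7°, forward 7.6 m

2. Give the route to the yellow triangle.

turn right 54°, forward 6.4 m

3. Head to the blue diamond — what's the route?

turn right 40°, forward 4.2 m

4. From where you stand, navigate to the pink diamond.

turn right 105°, forward 6.5 m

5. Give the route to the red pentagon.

turn right 80°, forward 6.6 m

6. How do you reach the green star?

turn right 19°, forward 3.8 m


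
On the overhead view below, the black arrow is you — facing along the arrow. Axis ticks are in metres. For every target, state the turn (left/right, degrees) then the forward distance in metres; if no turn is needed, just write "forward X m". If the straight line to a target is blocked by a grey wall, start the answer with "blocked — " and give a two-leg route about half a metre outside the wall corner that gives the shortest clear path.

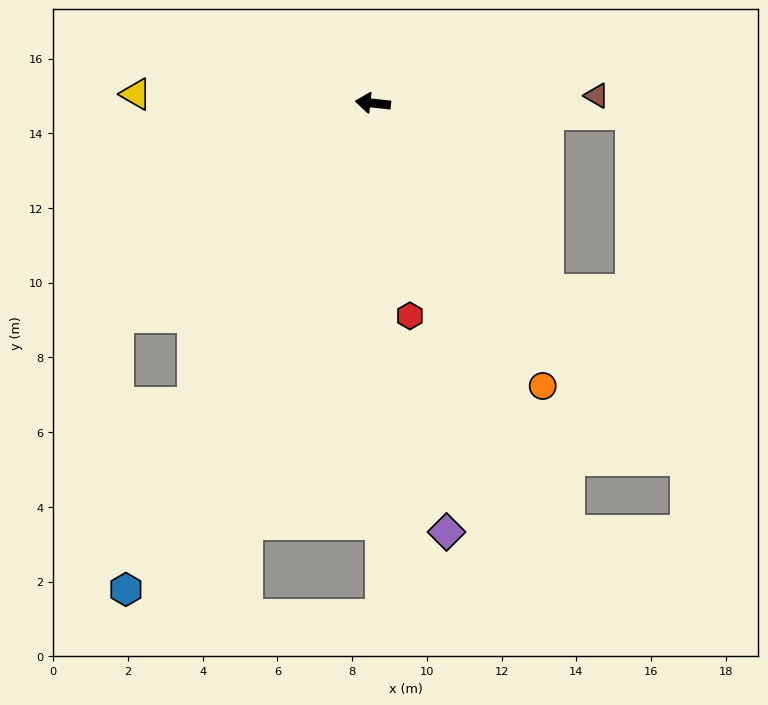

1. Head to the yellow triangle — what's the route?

turn left 4°, forward 6.4 m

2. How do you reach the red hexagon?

turn left 106°, forward 5.8 m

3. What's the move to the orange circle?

turn left 127°, forward 8.8 m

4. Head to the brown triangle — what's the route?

turn right 172°, forward 6.0 m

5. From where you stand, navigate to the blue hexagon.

turn left 69°, forward 14.6 m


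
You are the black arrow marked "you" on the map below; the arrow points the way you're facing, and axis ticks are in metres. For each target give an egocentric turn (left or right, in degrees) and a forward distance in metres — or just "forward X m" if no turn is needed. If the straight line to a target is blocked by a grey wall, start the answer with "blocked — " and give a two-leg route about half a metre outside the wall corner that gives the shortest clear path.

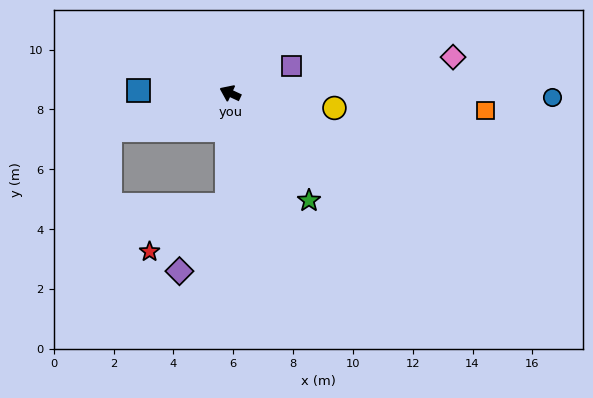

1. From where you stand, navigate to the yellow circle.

turn right 163°, forward 3.5 m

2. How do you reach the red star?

blocked — turn left 114°, forward 3.8 m, then turn right 59°, forward 3.0 m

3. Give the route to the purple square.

turn right 131°, forward 2.2 m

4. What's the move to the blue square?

turn left 23°, forward 3.1 m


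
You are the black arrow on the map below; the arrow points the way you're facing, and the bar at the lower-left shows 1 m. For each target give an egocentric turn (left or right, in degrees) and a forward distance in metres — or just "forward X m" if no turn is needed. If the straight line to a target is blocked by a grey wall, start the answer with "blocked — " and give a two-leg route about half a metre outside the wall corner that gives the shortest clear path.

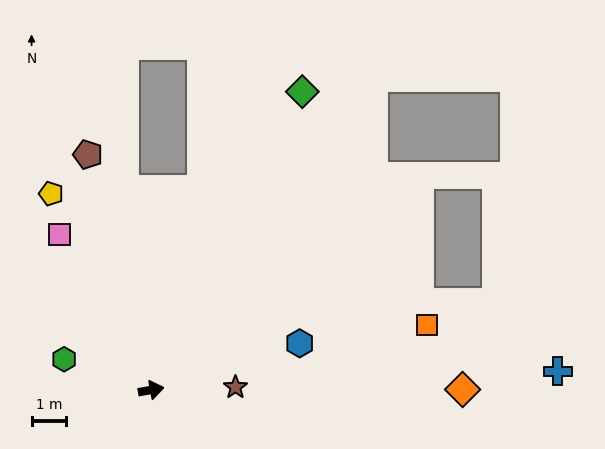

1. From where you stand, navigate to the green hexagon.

turn left 150°, forward 2.7 m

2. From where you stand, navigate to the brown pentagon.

turn left 95°, forward 7.1 m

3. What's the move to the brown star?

turn right 8°, forward 2.4 m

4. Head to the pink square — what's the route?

turn left 110°, forward 5.2 m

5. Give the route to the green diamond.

turn left 53°, forward 9.7 m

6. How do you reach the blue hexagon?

turn left 7°, forward 4.5 m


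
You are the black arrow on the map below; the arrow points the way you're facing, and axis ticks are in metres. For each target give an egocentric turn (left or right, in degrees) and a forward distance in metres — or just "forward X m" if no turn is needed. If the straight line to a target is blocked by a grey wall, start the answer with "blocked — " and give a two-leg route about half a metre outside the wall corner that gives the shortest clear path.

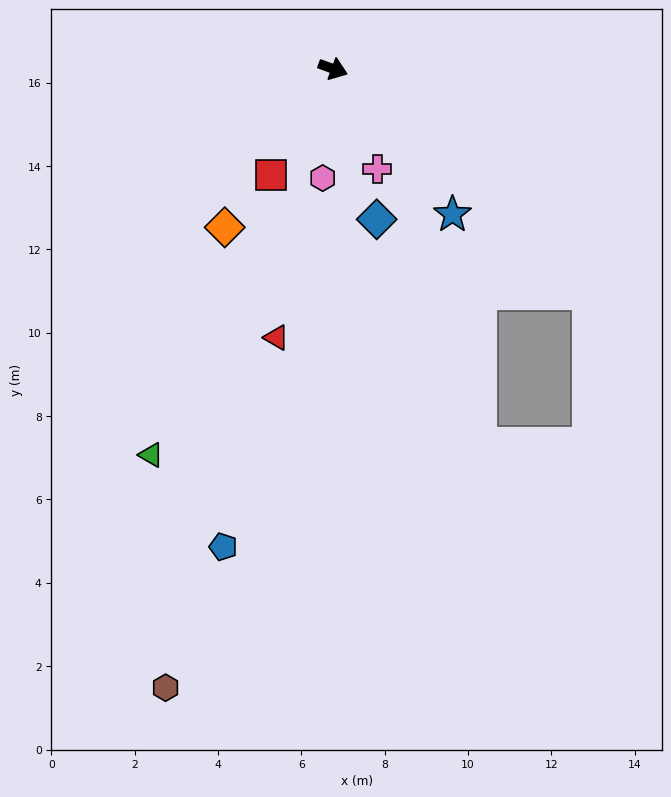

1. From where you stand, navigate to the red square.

turn right 100°, forward 2.9 m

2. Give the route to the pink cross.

turn right 46°, forward 2.6 m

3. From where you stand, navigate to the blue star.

turn right 30°, forward 4.5 m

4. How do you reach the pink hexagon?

turn right 75°, forward 2.6 m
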